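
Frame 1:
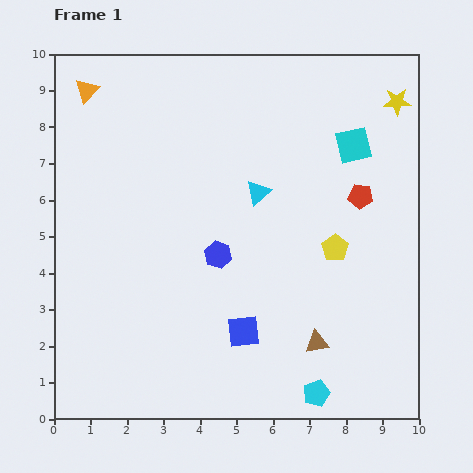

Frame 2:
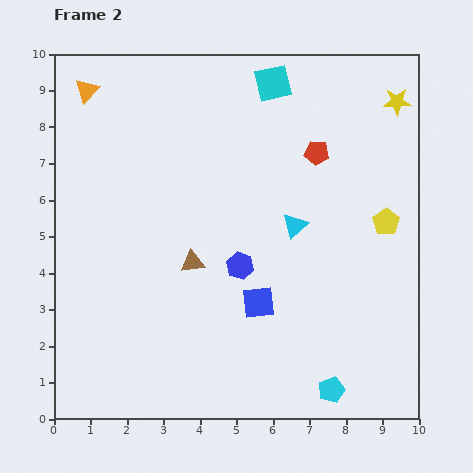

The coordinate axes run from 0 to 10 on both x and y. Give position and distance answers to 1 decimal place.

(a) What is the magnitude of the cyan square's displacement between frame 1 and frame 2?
2.8

The cyan square moved from (8.2, 7.5) to (6.0, 9.2), a distance of √(2.2² + 1.7²) ≈ 2.8.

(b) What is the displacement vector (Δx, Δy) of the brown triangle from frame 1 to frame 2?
(-3.4, 2.2)

The brown triangle was at (7.2, 2.1) in frame 1 and (3.8, 4.3) in frame 2.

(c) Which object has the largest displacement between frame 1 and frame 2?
the brown triangle

(moved 4.0; next 2.8)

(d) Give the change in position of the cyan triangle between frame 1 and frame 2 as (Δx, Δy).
(1.0, -0.9)

The cyan triangle was at (5.6, 6.2) in frame 1 and (6.6, 5.3) in frame 2.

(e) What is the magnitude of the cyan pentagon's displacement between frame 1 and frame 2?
0.4

The cyan pentagon moved from (7.2, 0.7) to (7.6, 0.8), a distance of √(0.4² + 0.1²) ≈ 0.4.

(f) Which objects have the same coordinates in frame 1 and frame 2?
the orange triangle, the yellow star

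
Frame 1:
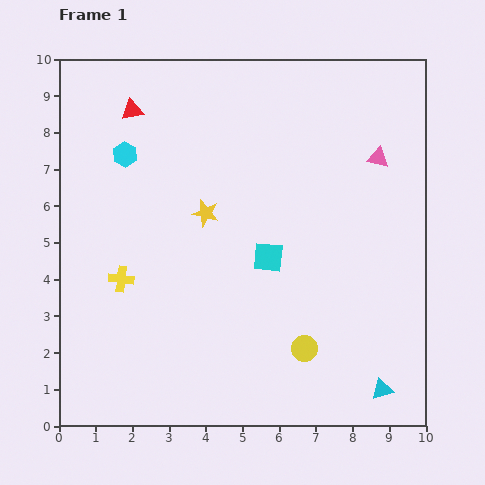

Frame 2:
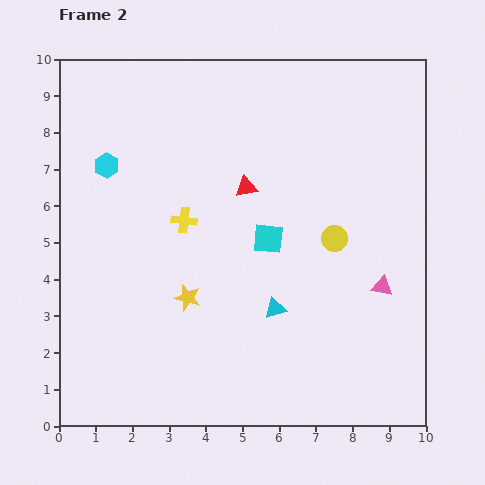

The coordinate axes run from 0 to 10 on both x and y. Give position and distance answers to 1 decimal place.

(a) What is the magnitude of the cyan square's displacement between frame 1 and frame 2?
0.5

The cyan square moved from (5.7, 4.6) to (5.7, 5.1), a distance of √(0.0² + 0.5²) ≈ 0.5.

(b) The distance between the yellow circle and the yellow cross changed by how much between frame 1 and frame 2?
-1.2

Distance in frame 1: 5.3. Distance in frame 2: 4.1.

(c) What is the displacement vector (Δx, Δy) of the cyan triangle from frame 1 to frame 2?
(-2.9, 2.2)

The cyan triangle was at (8.8, 1.0) in frame 1 and (5.9, 3.2) in frame 2.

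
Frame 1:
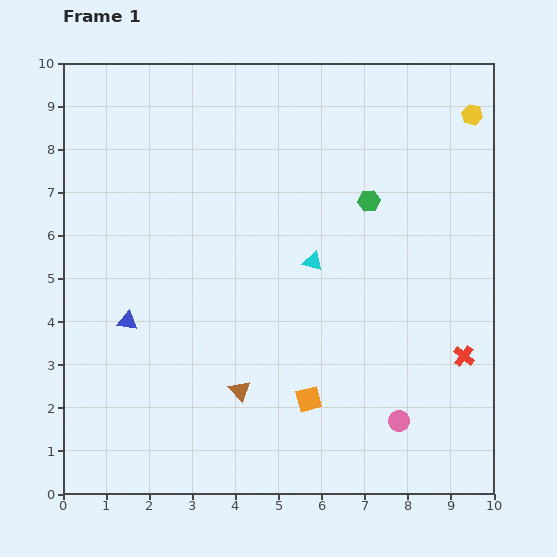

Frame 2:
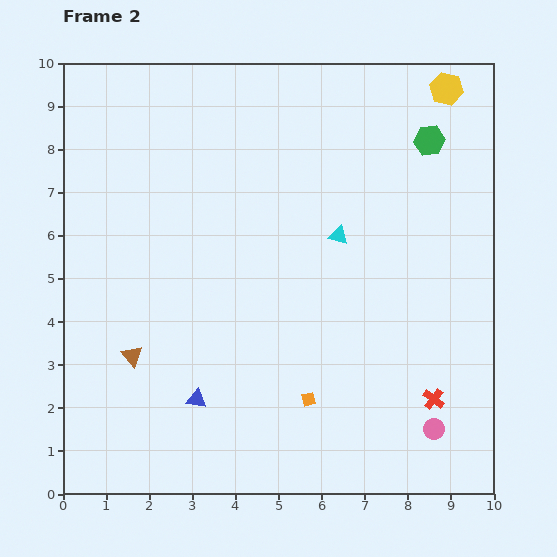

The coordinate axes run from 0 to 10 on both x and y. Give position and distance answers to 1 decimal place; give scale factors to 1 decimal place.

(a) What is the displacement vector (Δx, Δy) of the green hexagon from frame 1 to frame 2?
(1.4, 1.4)

The green hexagon was at (7.1, 6.8) in frame 1 and (8.5, 8.2) in frame 2.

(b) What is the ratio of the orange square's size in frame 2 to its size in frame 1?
0.6×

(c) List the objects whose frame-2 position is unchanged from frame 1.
the orange square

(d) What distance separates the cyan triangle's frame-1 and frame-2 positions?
0.8

The cyan triangle moved from (5.8, 5.4) to (6.4, 6.0), a distance of √(0.6² + 0.6²) ≈ 0.8.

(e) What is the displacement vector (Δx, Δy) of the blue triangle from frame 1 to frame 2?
(1.6, -1.8)

The blue triangle was at (1.5, 4.0) in frame 1 and (3.1, 2.2) in frame 2.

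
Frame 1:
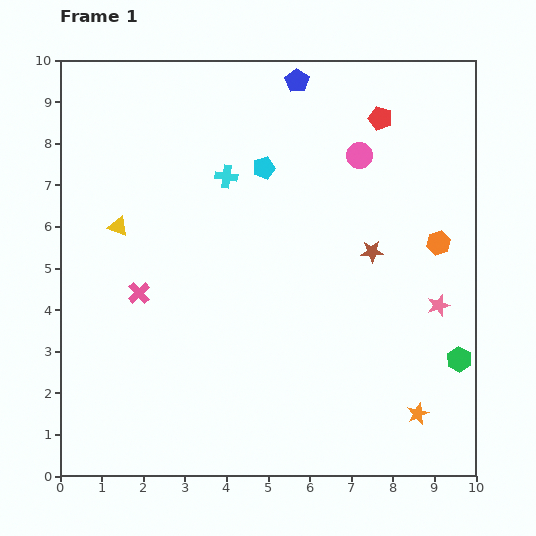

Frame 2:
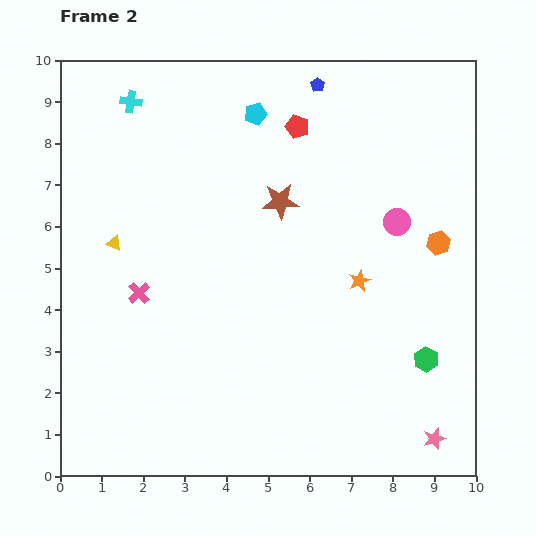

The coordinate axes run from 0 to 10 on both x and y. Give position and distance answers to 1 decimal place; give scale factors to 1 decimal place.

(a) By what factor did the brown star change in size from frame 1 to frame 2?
1.6×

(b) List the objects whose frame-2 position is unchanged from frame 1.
the pink cross, the orange hexagon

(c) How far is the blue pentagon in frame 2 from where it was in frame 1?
0.5

The blue pentagon moved from (5.7, 9.5) to (6.2, 9.4), a distance of √(0.5² + 0.1²) ≈ 0.5.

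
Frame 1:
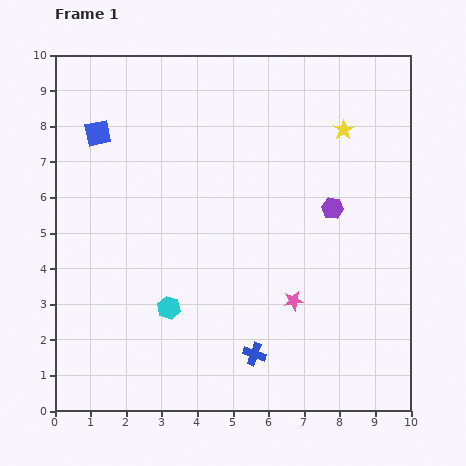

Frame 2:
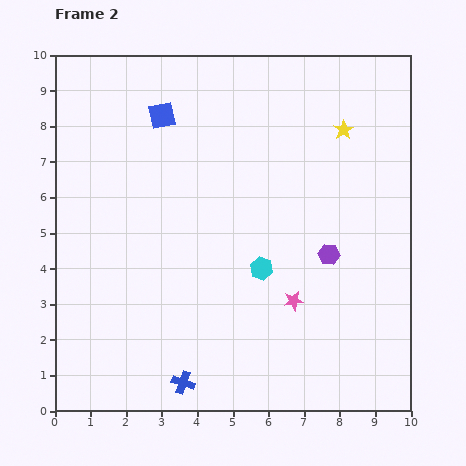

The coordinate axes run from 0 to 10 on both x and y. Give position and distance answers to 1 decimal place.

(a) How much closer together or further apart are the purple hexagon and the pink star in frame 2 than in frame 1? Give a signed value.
-1.2

Distance in frame 1: 2.8. Distance in frame 2: 1.6.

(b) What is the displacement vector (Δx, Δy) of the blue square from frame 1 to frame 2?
(1.8, 0.5)

The blue square was at (1.2, 7.8) in frame 1 and (3.0, 8.3) in frame 2.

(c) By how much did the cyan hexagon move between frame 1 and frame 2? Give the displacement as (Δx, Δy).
(2.6, 1.1)

The cyan hexagon was at (3.2, 2.9) in frame 1 and (5.8, 4.0) in frame 2.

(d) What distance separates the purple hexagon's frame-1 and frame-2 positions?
1.3

The purple hexagon moved from (7.8, 5.7) to (7.7, 4.4), a distance of √(0.1² + 1.3²) ≈ 1.3.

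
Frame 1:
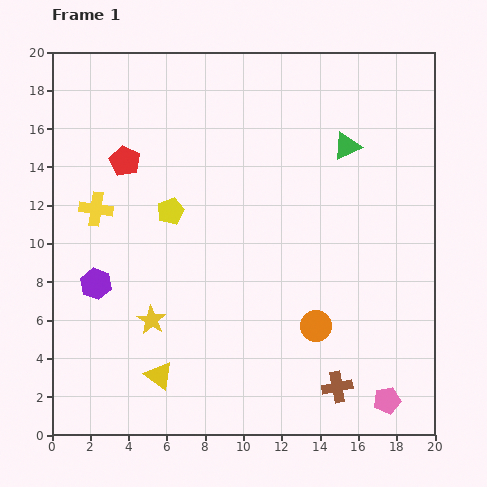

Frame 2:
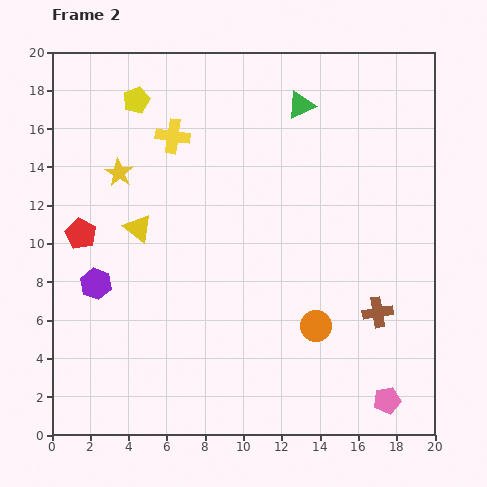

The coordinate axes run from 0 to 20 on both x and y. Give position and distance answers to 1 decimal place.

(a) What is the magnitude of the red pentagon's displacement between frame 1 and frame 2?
4.4

The red pentagon moved from (3.8, 14.3) to (1.5, 10.5), a distance of √(2.3² + 3.8²) ≈ 4.4.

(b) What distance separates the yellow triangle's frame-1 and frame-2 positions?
7.8

The yellow triangle moved from (5.6, 3.1) to (4.5, 10.8), a distance of √(1.1² + 7.7²) ≈ 7.8.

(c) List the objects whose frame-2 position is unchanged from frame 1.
the purple hexagon, the orange circle, the pink pentagon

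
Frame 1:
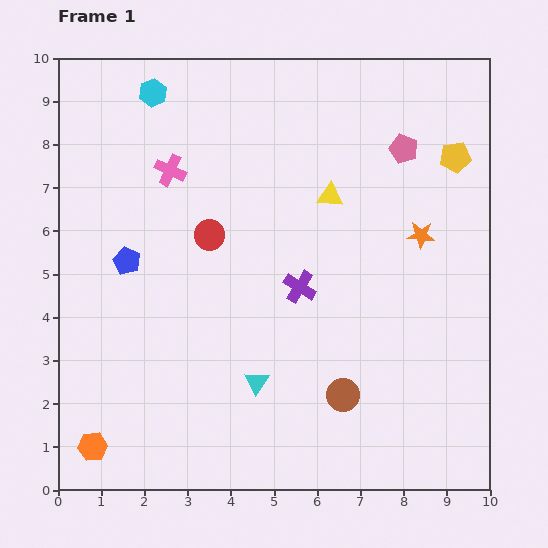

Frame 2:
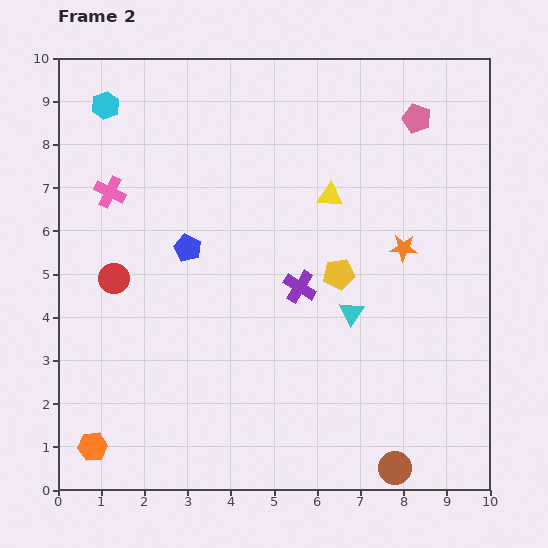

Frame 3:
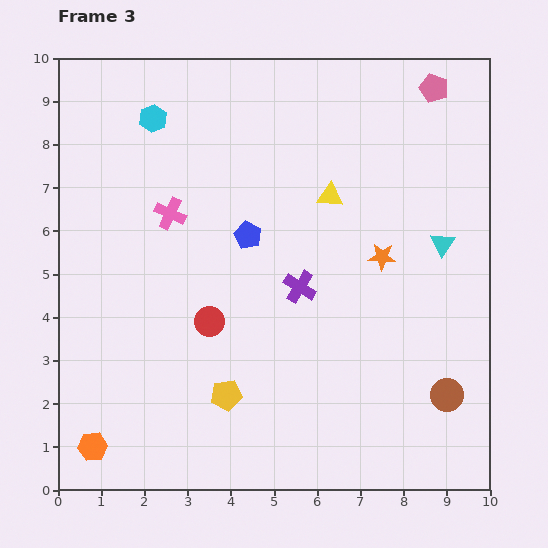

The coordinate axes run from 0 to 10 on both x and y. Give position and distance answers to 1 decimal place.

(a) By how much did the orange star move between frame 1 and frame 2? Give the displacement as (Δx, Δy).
(-0.4, -0.3)

The orange star was at (8.4, 5.9) in frame 1 and (8.0, 5.6) in frame 2.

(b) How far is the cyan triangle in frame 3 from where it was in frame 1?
5.4

The cyan triangle moved from (4.6, 2.5) to (8.9, 5.7), a distance of √(4.3² + 3.2²) ≈ 5.4.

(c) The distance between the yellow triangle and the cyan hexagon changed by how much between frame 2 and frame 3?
-1.1

Distance in frame 2: 5.6. Distance in frame 3: 4.5.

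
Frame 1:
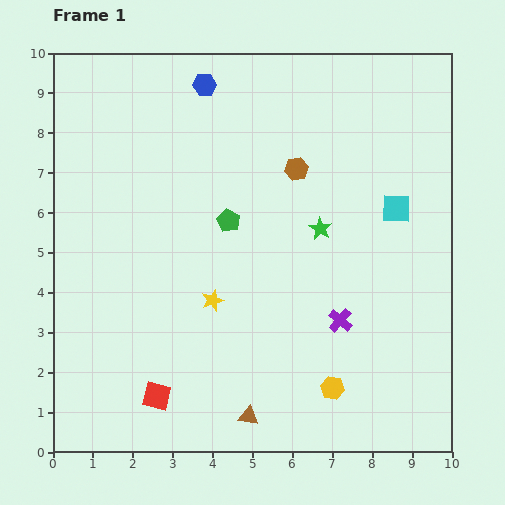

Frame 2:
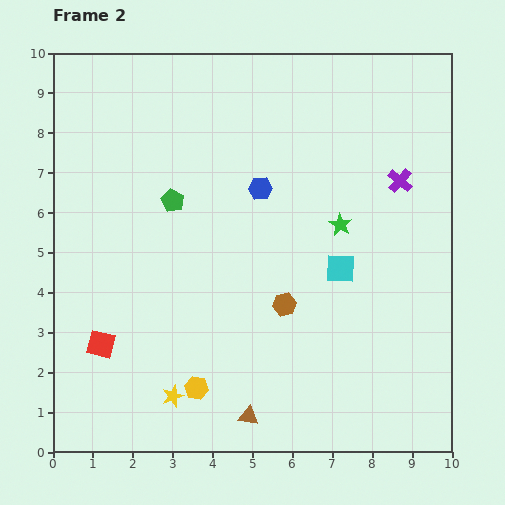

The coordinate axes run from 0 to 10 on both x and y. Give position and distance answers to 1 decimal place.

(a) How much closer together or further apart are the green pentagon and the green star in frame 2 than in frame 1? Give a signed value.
+1.9

Distance in frame 1: 2.3. Distance in frame 2: 4.2.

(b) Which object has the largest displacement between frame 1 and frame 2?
the purple cross

(moved 3.8; next 3.4)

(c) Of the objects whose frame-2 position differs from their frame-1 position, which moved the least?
the green star

(moved 0.5)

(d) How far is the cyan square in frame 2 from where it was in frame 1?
2.1

The cyan square moved from (8.6, 6.1) to (7.2, 4.6), a distance of √(1.4² + 1.5²) ≈ 2.1.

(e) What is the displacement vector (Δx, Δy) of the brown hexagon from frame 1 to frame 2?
(-0.3, -3.4)

The brown hexagon was at (6.1, 7.1) in frame 1 and (5.8, 3.7) in frame 2.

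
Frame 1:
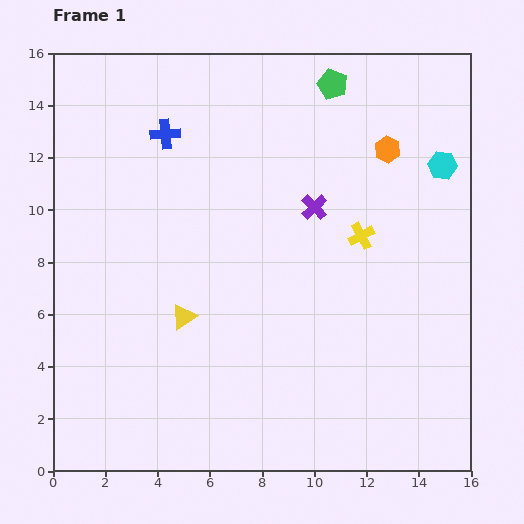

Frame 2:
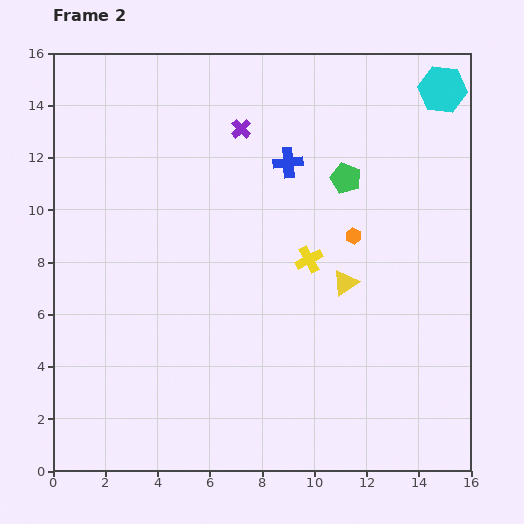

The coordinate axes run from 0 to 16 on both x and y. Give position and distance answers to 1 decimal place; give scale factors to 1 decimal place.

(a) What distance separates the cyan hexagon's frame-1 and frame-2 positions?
2.9

The cyan hexagon moved from (14.9, 11.7) to (14.9, 14.6), a distance of √(0.0² + 2.9²) ≈ 2.9.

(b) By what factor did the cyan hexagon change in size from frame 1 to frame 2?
1.7×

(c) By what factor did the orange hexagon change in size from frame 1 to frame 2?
0.6×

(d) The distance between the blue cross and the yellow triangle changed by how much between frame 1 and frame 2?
-1.9

Distance in frame 1: 7.0. Distance in frame 2: 5.1.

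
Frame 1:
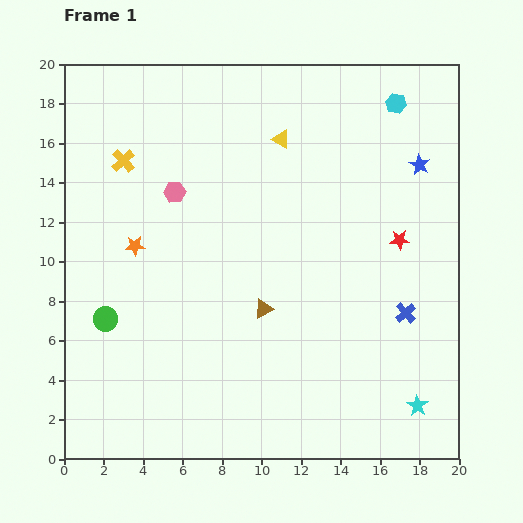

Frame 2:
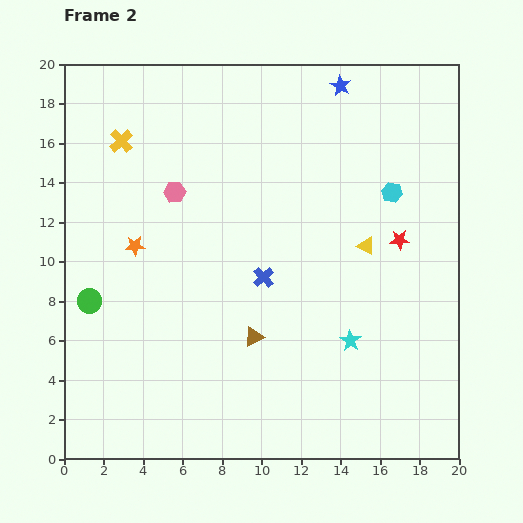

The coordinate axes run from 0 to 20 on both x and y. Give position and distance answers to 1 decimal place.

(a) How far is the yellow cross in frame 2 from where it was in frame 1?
1.0

The yellow cross moved from (3.0, 15.1) to (2.9, 16.1), a distance of √(0.1² + 1.0²) ≈ 1.0.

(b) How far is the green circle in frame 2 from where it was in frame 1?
1.2

The green circle moved from (2.1, 7.1) to (1.3, 8.0), a distance of √(0.8² + 0.9²) ≈ 1.2.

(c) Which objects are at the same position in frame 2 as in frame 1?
the orange star, the red star, the pink hexagon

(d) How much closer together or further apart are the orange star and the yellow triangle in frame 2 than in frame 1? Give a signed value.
+2.5

Distance in frame 1: 9.2. Distance in frame 2: 11.7.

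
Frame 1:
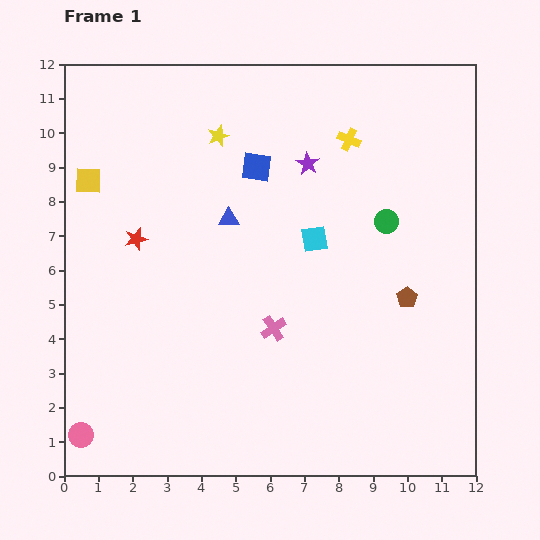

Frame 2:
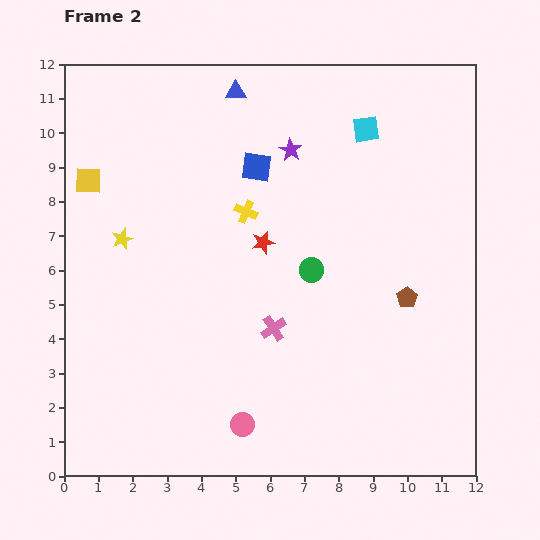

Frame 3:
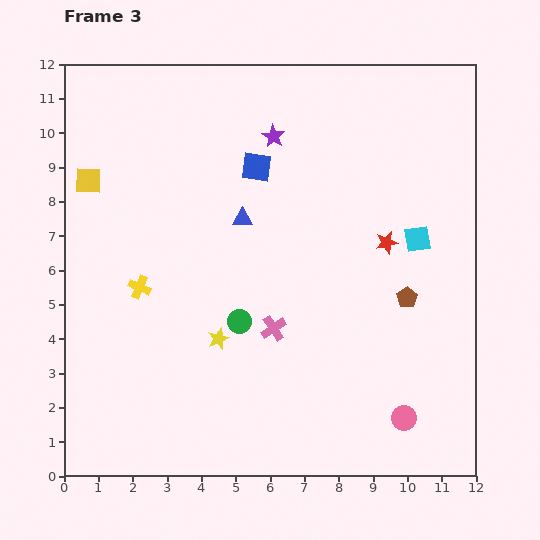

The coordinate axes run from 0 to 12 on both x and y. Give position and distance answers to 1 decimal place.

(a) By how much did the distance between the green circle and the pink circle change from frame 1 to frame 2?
-5.9

Distance in frame 1: 10.8. Distance in frame 2: 4.9.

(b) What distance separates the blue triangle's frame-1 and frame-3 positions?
0.4

The blue triangle moved from (4.8, 7.5) to (5.2, 7.5), a distance of √(0.4² + 0.0²) ≈ 0.4.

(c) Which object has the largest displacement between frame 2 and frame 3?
the pink circle

(moved 4.7; next 4.0)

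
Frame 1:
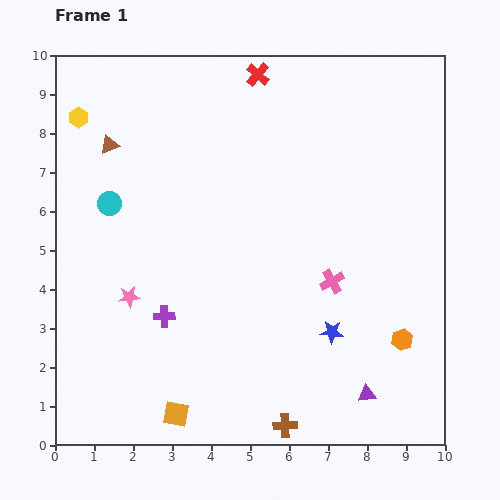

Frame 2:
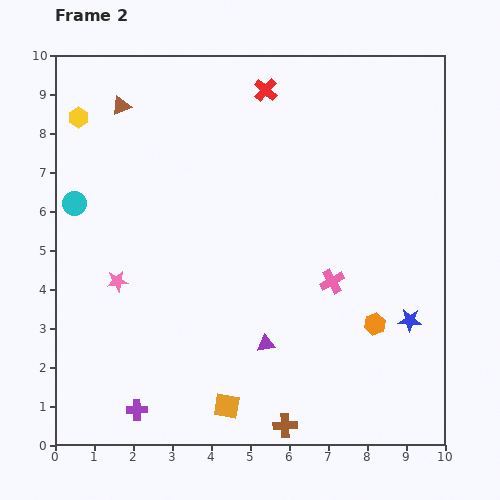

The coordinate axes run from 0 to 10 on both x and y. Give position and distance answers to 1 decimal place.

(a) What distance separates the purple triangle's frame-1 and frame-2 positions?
2.9

The purple triangle moved from (8.0, 1.3) to (5.4, 2.6), a distance of √(2.6² + 1.3²) ≈ 2.9.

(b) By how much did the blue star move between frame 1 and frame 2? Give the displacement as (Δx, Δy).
(2.0, 0.3)

The blue star was at (7.1, 2.9) in frame 1 and (9.1, 3.2) in frame 2.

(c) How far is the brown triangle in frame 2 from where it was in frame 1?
1.0

The brown triangle moved from (1.4, 7.7) to (1.7, 8.7), a distance of √(0.3² + 1.0²) ≈ 1.0.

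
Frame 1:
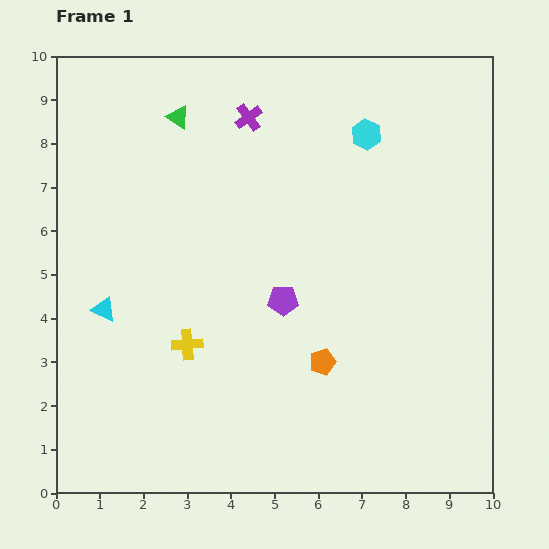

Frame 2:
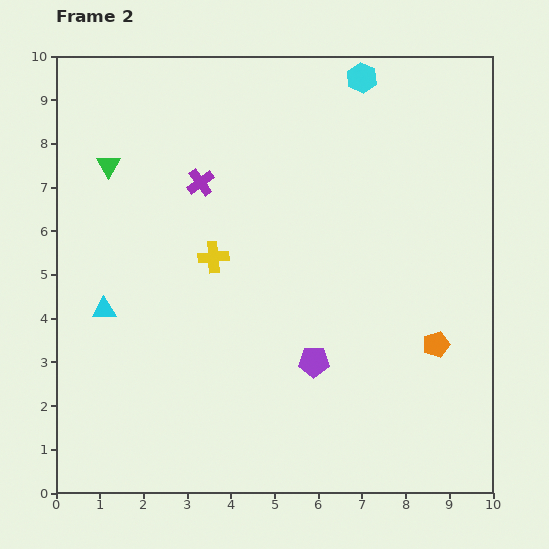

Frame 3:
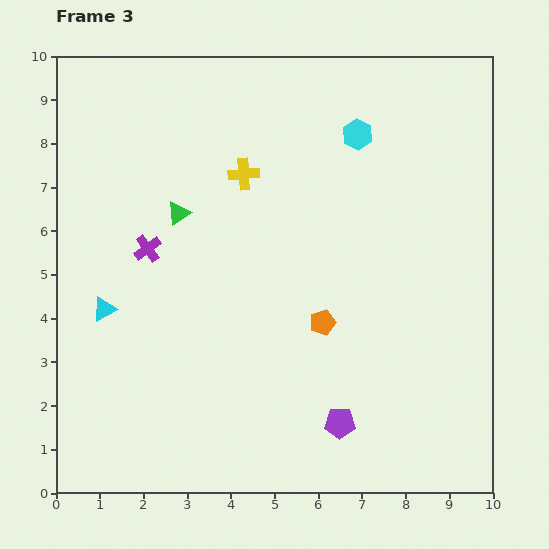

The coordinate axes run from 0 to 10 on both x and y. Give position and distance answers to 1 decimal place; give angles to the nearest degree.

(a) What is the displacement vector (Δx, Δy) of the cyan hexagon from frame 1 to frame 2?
(-0.1, 1.3)

The cyan hexagon was at (7.1, 8.2) in frame 1 and (7.0, 9.5) in frame 2.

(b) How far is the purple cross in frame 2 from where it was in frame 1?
1.9

The purple cross moved from (4.4, 8.6) to (3.3, 7.1), a distance of √(1.1² + 1.5²) ≈ 1.9.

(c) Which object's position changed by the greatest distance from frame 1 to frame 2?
the orange pentagon

(moved 2.6; next 2.1)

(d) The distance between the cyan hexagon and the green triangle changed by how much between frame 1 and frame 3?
+0.2

Distance in frame 1: 4.3. Distance in frame 3: 4.5.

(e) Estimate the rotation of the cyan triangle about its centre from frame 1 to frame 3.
53° counter-clockwise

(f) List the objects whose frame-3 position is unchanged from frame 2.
the cyan triangle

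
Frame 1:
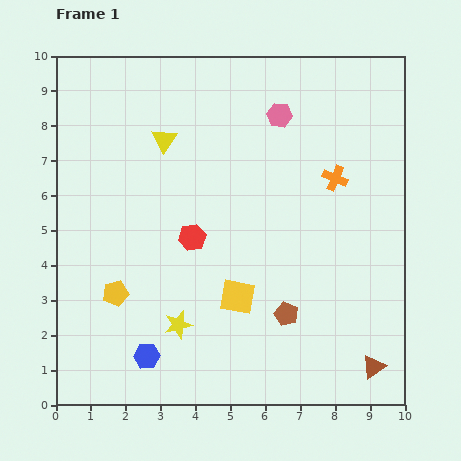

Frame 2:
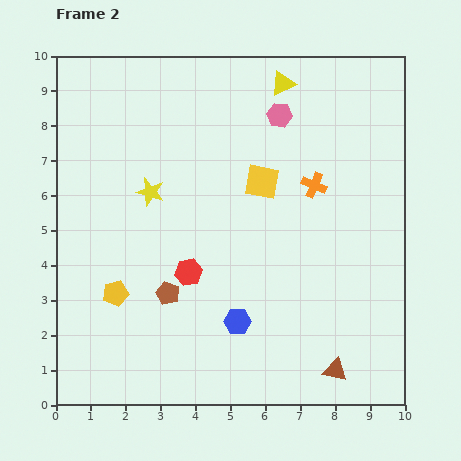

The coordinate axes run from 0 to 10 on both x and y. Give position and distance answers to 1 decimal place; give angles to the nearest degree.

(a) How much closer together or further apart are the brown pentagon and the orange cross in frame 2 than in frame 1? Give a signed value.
+1.1

Distance in frame 1: 4.1. Distance in frame 2: 5.2.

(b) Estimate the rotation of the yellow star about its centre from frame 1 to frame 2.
30° clockwise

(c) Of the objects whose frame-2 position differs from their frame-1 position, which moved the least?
the orange cross

(moved 0.6)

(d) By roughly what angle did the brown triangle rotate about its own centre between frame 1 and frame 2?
48° clockwise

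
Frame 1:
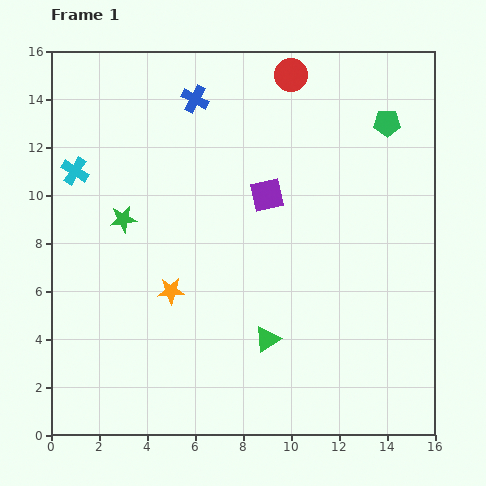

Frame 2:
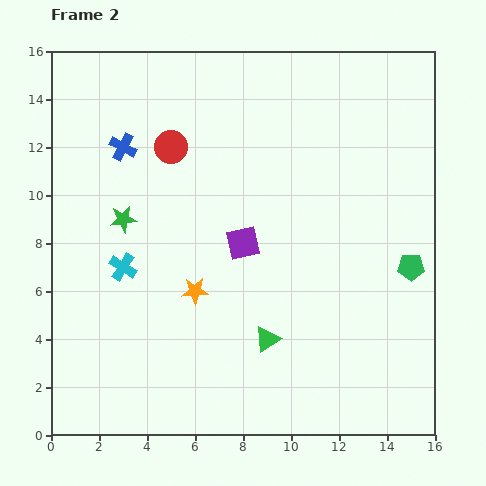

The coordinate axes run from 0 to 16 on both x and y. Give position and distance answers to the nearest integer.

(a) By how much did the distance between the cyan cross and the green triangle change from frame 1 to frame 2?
-4

Distance in frame 1: 11. Distance in frame 2: 7.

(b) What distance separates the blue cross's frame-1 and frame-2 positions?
4

The blue cross moved from (6, 14) to (3, 12), a distance of √(3² + 2²) ≈ 4.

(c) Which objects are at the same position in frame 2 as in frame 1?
the green triangle, the green star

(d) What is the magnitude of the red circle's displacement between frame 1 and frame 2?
6

The red circle moved from (10, 15) to (5, 12), a distance of √(5² + 3²) ≈ 6.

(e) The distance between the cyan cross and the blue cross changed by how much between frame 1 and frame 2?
-1

Distance in frame 1: 6. Distance in frame 2: 5.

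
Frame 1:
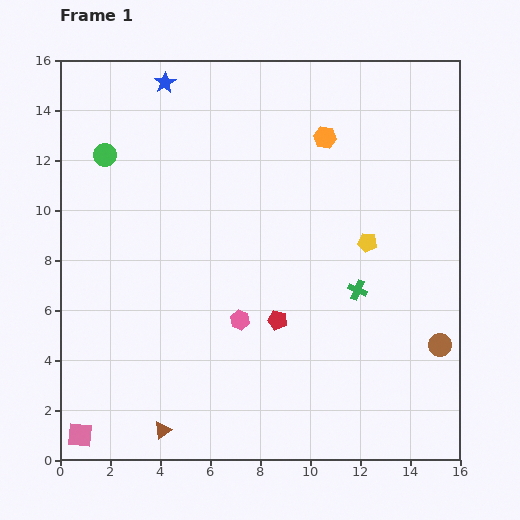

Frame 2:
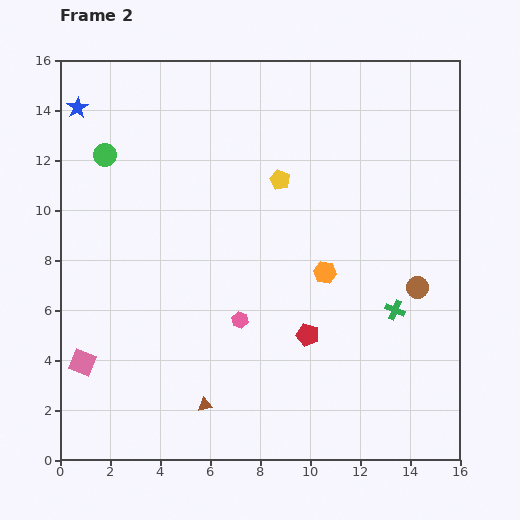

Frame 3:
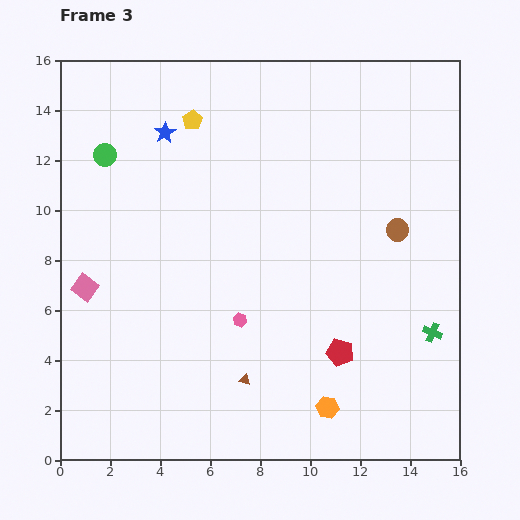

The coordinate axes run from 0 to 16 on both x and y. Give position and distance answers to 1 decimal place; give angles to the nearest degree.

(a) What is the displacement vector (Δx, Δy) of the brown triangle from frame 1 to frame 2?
(1.7, 1.0)

The brown triangle was at (4.1, 1.2) in frame 1 and (5.8, 2.2) in frame 2.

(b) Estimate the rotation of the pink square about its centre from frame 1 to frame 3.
31° clockwise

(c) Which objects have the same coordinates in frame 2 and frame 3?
the pink hexagon, the green circle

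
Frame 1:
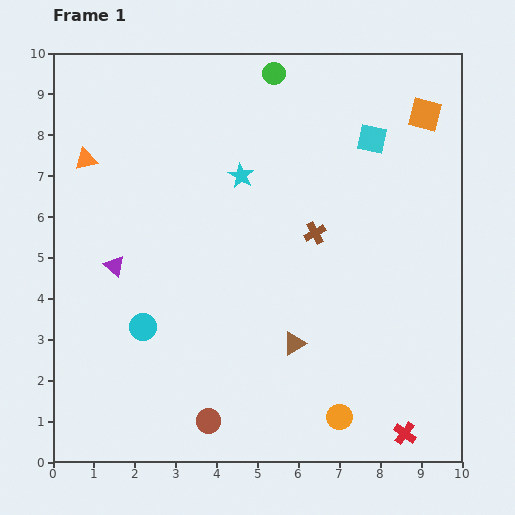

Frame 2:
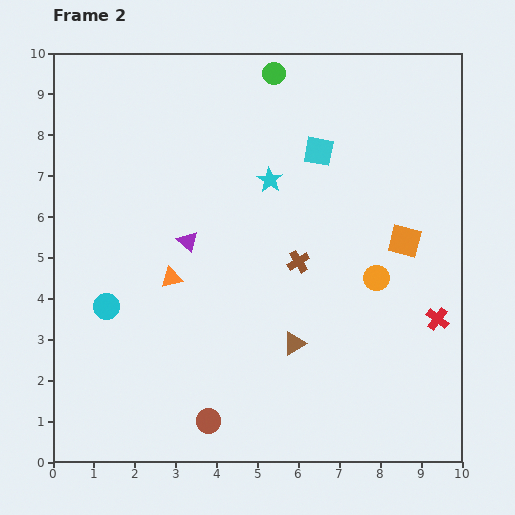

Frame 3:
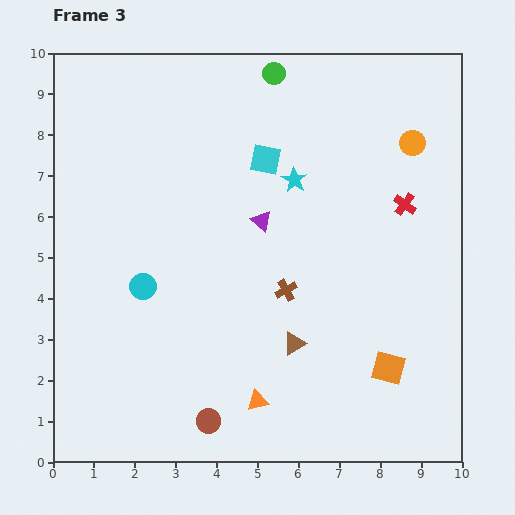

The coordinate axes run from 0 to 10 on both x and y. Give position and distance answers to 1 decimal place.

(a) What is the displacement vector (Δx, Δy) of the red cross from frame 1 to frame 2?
(0.8, 2.8)

The red cross was at (8.6, 0.7) in frame 1 and (9.4, 3.5) in frame 2.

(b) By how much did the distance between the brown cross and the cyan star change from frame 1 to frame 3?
+0.4

Distance in frame 1: 2.3. Distance in frame 3: 2.7.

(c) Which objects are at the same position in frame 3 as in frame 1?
the brown circle, the brown triangle, the green circle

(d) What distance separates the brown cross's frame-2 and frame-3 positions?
0.8

The brown cross moved from (6.0, 4.9) to (5.7, 4.2), a distance of √(0.3² + 0.7²) ≈ 0.8.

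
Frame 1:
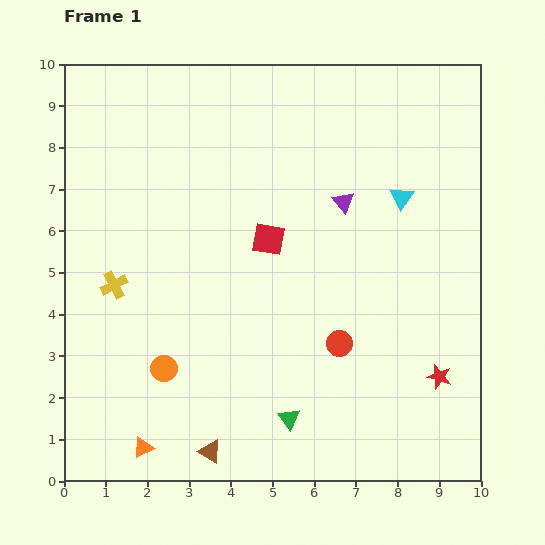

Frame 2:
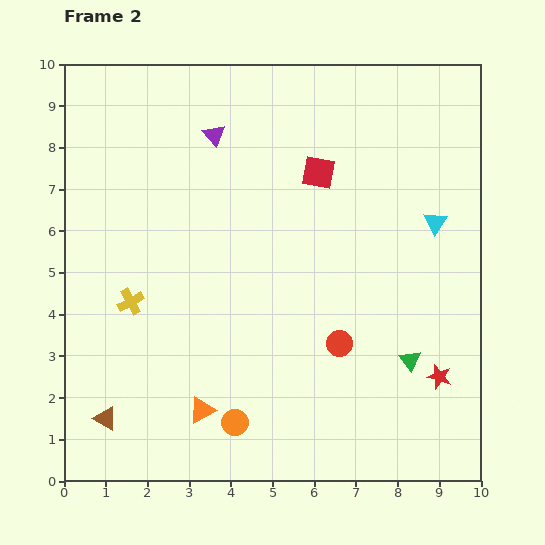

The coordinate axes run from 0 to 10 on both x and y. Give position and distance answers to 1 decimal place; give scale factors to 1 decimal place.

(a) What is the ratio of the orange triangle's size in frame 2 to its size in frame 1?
1.3×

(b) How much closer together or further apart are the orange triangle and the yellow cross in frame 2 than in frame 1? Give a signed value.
-0.9

Distance in frame 1: 4.0. Distance in frame 2: 3.1.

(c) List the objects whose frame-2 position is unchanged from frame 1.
the red circle, the red star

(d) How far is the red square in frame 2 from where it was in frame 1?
2.0

The red square moved from (4.9, 5.8) to (6.1, 7.4), a distance of √(1.2² + 1.6²) ≈ 2.0.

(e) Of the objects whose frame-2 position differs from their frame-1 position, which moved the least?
the yellow cross

(moved 0.6)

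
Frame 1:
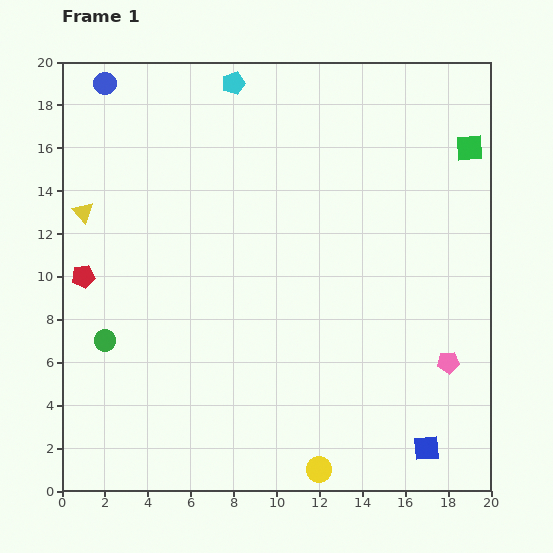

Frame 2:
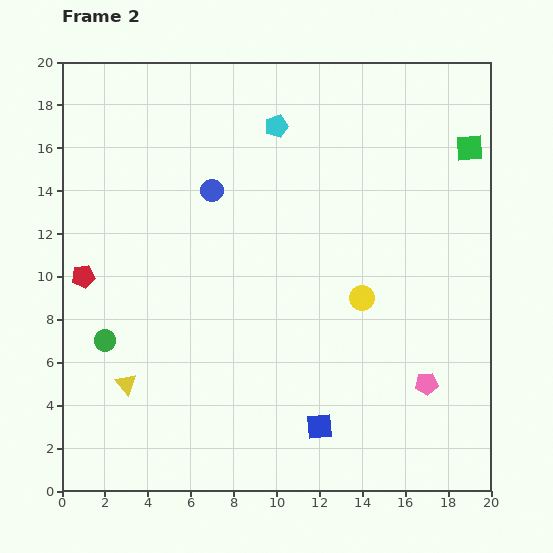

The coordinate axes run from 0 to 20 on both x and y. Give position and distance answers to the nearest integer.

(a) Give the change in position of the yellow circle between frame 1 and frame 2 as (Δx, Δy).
(2, 8)

The yellow circle was at (12, 1) in frame 1 and (14, 9) in frame 2.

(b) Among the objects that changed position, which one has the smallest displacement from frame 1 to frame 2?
the pink pentagon

(moved 1)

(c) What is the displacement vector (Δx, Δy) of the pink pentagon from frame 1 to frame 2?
(-1, -1)

The pink pentagon was at (18, 6) in frame 1 and (17, 5) in frame 2.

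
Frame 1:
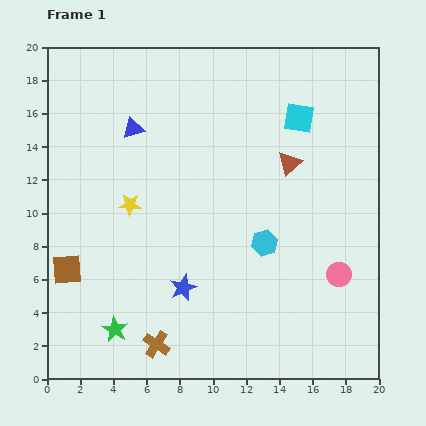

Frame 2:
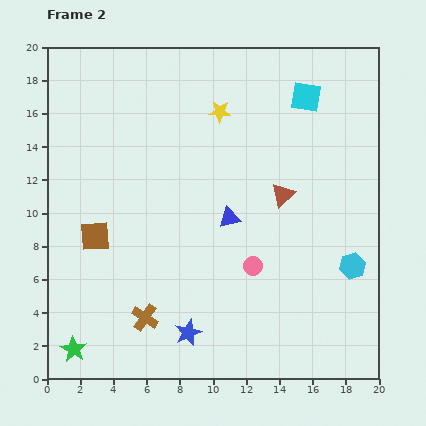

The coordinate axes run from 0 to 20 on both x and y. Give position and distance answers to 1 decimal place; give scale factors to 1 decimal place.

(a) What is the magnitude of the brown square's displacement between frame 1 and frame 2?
2.6

The brown square moved from (1.2, 6.6) to (2.9, 8.6), a distance of √(1.7² + 2.0²) ≈ 2.6.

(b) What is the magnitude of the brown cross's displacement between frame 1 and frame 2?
1.7

The brown cross moved from (6.6, 2.1) to (5.9, 3.7), a distance of √(0.7² + 1.6²) ≈ 1.7.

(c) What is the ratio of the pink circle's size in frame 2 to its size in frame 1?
0.8×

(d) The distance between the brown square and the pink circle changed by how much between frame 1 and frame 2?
-6.7

Distance in frame 1: 16.4. Distance in frame 2: 9.7.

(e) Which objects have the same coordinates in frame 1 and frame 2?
none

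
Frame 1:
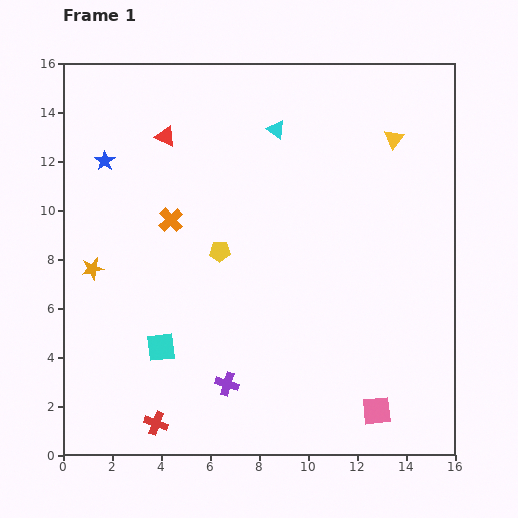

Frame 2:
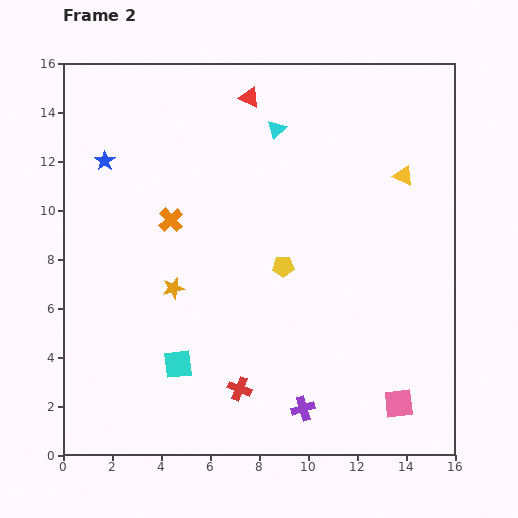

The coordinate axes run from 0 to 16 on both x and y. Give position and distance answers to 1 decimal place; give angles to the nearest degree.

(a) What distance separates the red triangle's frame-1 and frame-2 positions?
3.8

The red triangle moved from (4.2, 13.0) to (7.6, 14.6), a distance of √(3.4² + 1.6²) ≈ 3.8.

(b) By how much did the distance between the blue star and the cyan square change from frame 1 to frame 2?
+0.9

Distance in frame 1: 7.9. Distance in frame 2: 8.8.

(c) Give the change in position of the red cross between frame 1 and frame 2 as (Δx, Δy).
(3.4, 1.4)

The red cross was at (3.8, 1.3) in frame 1 and (7.2, 2.7) in frame 2.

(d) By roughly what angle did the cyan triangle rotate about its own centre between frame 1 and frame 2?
41° clockwise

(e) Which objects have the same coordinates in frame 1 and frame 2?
the orange cross, the blue star, the cyan triangle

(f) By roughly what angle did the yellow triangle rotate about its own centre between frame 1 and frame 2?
42° counter-clockwise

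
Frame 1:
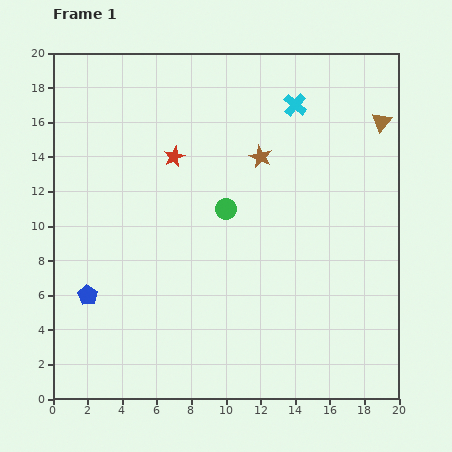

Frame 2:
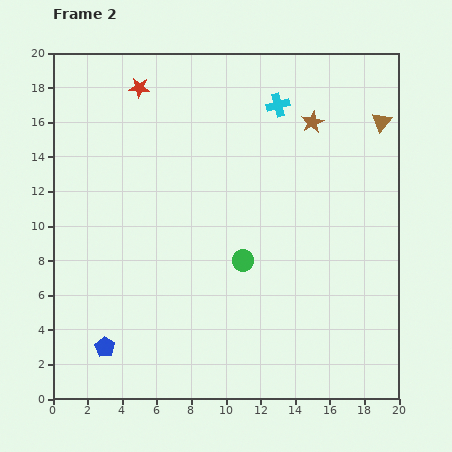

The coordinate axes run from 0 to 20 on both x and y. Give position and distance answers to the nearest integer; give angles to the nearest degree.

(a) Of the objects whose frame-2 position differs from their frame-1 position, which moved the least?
the cyan cross

(moved 1)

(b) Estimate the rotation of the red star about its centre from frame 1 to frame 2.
30° clockwise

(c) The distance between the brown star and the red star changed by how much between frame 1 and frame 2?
+5

Distance in frame 1: 5. Distance in frame 2: 10.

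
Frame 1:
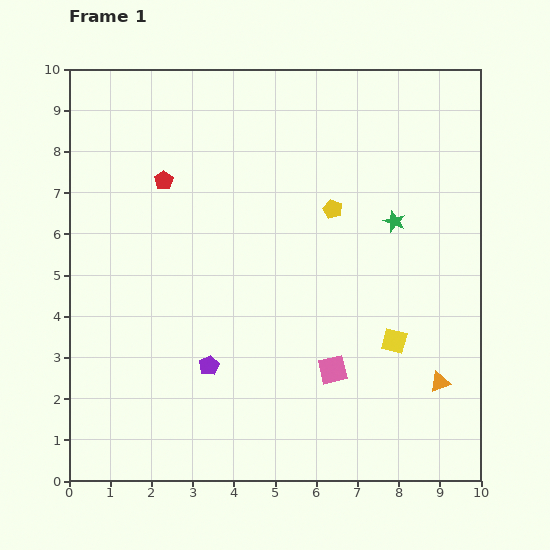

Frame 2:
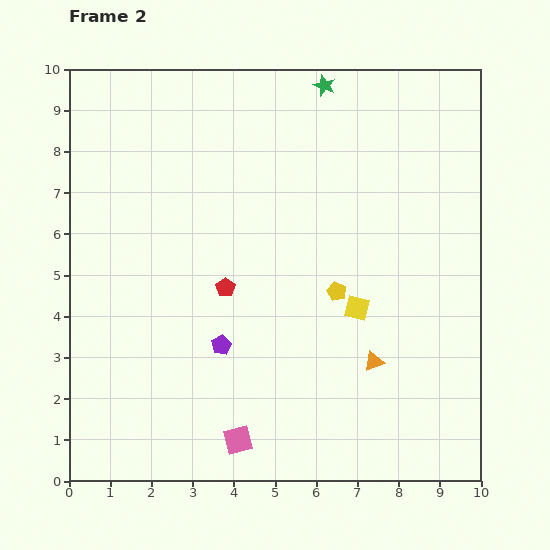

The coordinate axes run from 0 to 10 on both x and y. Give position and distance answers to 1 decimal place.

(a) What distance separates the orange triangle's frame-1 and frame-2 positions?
1.7

The orange triangle moved from (9.0, 2.4) to (7.4, 2.9), a distance of √(1.6² + 0.5²) ≈ 1.7.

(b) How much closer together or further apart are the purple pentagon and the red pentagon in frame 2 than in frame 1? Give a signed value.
-3.2

Distance in frame 1: 4.6. Distance in frame 2: 1.4.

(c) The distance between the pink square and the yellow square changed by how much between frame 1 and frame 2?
+2.6

Distance in frame 1: 1.7. Distance in frame 2: 4.3.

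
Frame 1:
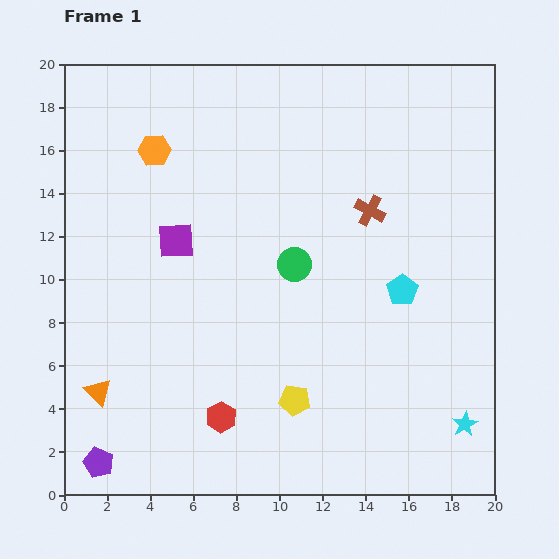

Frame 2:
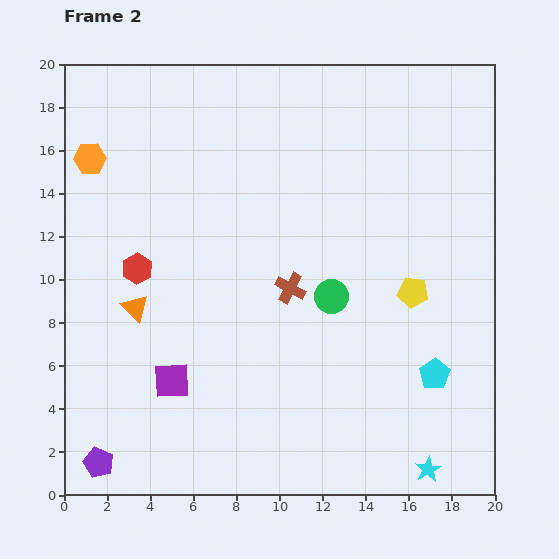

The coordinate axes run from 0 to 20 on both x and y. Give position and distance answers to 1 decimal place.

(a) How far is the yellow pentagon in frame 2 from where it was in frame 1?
7.4

The yellow pentagon moved from (10.7, 4.4) to (16.2, 9.4), a distance of √(5.5² + 5.0²) ≈ 7.4.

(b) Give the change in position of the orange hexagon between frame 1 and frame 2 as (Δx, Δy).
(-3.0, -0.4)

The orange hexagon was at (4.2, 16.0) in frame 1 and (1.2, 15.6) in frame 2.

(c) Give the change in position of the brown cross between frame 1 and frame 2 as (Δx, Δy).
(-3.7, -3.6)

The brown cross was at (14.2, 13.2) in frame 1 and (10.5, 9.6) in frame 2.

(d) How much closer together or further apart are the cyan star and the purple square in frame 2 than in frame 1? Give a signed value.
-3.3

Distance in frame 1: 15.9. Distance in frame 2: 12.6.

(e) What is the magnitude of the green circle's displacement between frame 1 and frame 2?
2.3

The green circle moved from (10.7, 10.7) to (12.4, 9.2), a distance of √(1.7² + 1.5²) ≈ 2.3.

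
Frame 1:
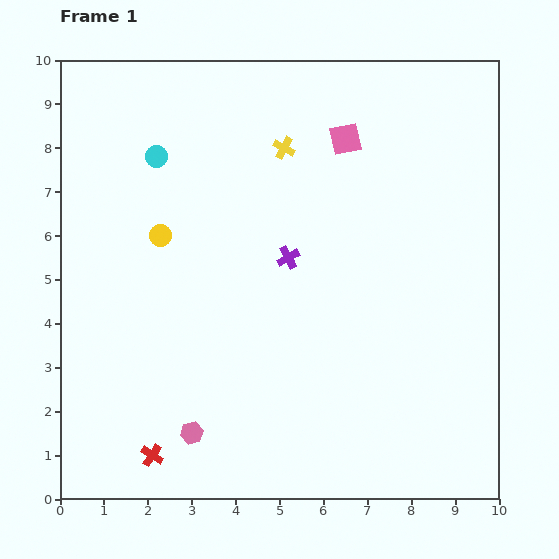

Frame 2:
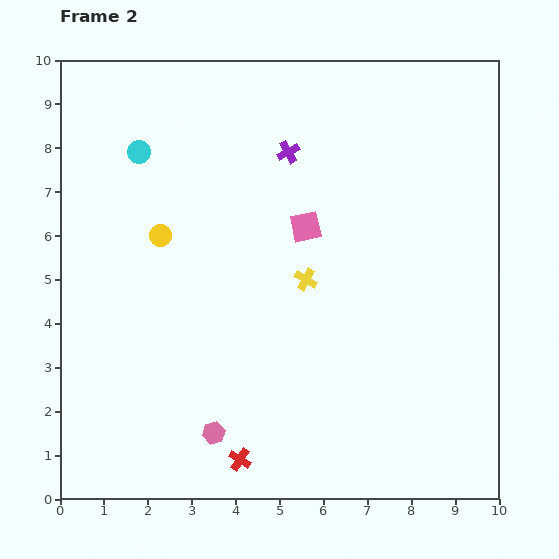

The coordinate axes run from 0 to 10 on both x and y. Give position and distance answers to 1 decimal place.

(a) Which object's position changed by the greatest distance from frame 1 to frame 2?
the yellow cross

(moved 3.0; next 2.4)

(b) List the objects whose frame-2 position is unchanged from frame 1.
the yellow circle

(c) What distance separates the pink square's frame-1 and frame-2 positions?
2.2

The pink square moved from (6.5, 8.2) to (5.6, 6.2), a distance of √(0.9² + 2.0²) ≈ 2.2.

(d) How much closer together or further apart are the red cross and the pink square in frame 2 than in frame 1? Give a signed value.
-2.9

Distance in frame 1: 8.4. Distance in frame 2: 5.5.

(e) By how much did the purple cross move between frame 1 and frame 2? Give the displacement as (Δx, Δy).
(0.0, 2.4)

The purple cross was at (5.2, 5.5) in frame 1 and (5.2, 7.9) in frame 2.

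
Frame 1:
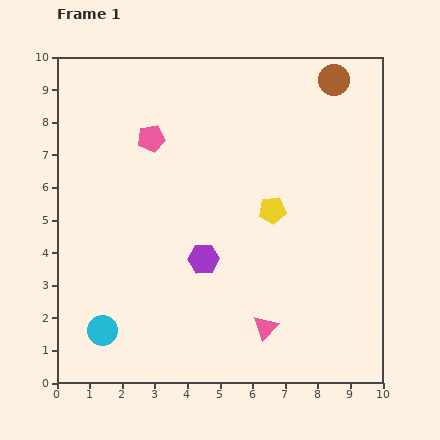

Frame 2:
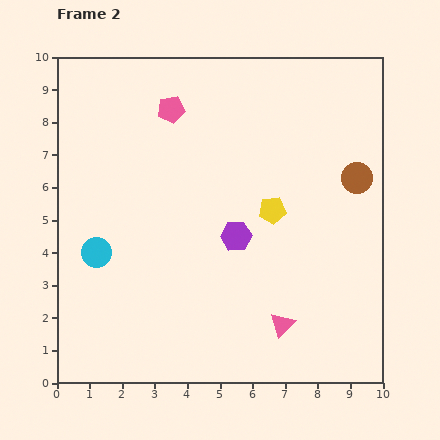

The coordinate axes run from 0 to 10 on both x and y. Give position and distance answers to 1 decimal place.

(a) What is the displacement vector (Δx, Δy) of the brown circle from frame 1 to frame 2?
(0.7, -3.0)

The brown circle was at (8.5, 9.3) in frame 1 and (9.2, 6.3) in frame 2.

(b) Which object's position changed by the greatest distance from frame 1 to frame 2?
the brown circle

(moved 3.1; next 2.4)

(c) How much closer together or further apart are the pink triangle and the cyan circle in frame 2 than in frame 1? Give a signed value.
+1.1

Distance in frame 1: 5.0. Distance in frame 2: 6.1.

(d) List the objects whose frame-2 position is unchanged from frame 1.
the yellow pentagon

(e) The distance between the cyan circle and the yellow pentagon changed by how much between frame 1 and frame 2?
-0.8

Distance in frame 1: 6.4. Distance in frame 2: 5.6.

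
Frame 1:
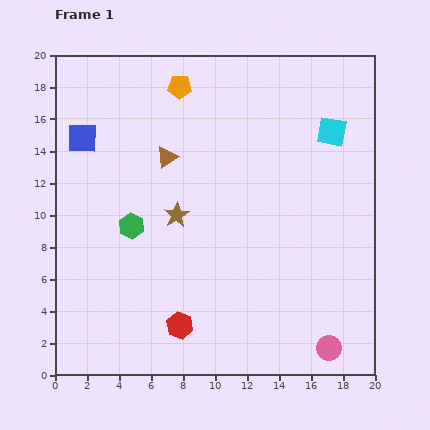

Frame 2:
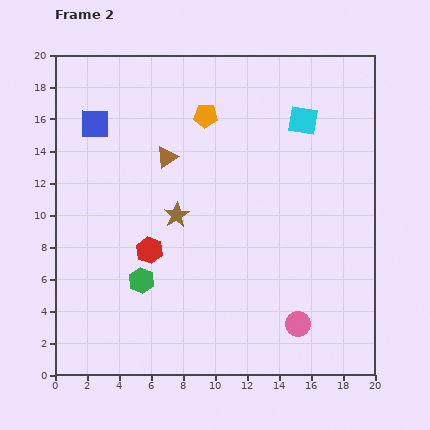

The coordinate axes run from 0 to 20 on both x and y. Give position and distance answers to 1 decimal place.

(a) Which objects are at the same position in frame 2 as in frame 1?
the brown star, the brown triangle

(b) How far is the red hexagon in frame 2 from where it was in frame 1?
5.1

The red hexagon moved from (7.8, 3.1) to (5.9, 7.8), a distance of √(1.9² + 4.7²) ≈ 5.1.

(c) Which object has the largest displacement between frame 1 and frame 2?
the red hexagon

(moved 5.1; next 3.5)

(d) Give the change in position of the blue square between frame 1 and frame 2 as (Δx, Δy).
(0.8, 0.9)

The blue square was at (1.7, 14.8) in frame 1 and (2.5, 15.7) in frame 2.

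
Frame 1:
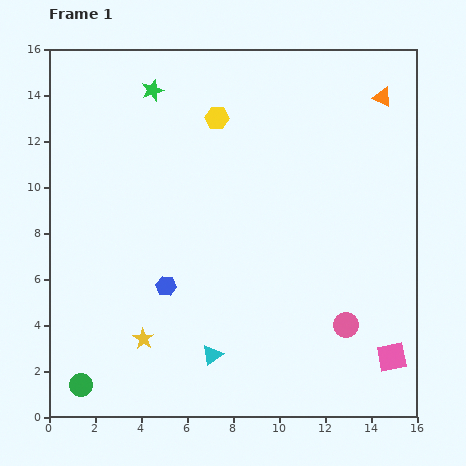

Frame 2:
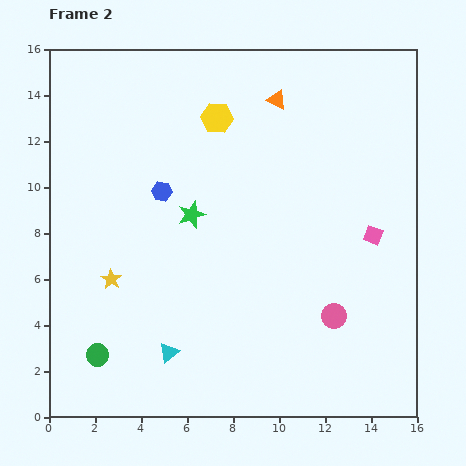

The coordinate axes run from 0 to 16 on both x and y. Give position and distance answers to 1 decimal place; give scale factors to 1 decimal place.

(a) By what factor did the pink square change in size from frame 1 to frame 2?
0.6×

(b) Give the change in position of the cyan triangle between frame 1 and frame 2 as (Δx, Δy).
(-1.9, 0.1)

The cyan triangle was at (7.1, 2.7) in frame 1 and (5.2, 2.8) in frame 2.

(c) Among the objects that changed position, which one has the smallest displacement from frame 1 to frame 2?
the pink circle

(moved 0.6)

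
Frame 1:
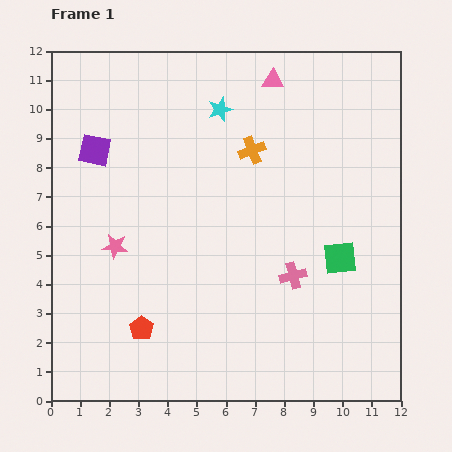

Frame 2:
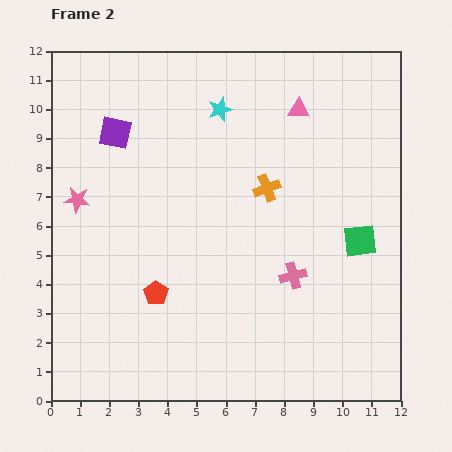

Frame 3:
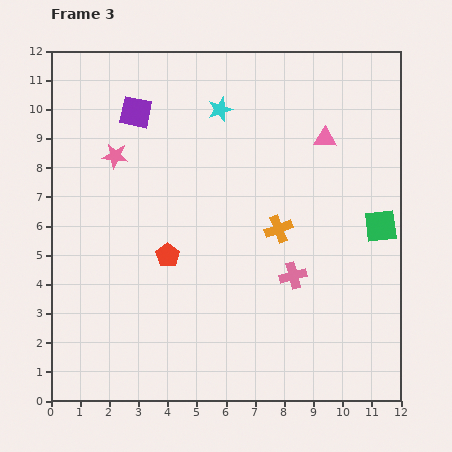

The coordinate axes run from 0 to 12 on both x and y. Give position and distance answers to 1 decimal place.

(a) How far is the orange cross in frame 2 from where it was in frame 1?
1.4

The orange cross moved from (6.9, 8.6) to (7.4, 7.3), a distance of √(0.5² + 1.3²) ≈ 1.4.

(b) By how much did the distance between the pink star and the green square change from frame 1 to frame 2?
+2.1

Distance in frame 1: 7.7. Distance in frame 2: 9.8.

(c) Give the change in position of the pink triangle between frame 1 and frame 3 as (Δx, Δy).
(1.8, -2.0)

The pink triangle was at (7.6, 11.0) in frame 1 and (9.4, 9.0) in frame 3.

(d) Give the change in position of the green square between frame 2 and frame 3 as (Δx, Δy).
(0.7, 0.5)

The green square was at (10.6, 5.5) in frame 2 and (11.3, 6.0) in frame 3.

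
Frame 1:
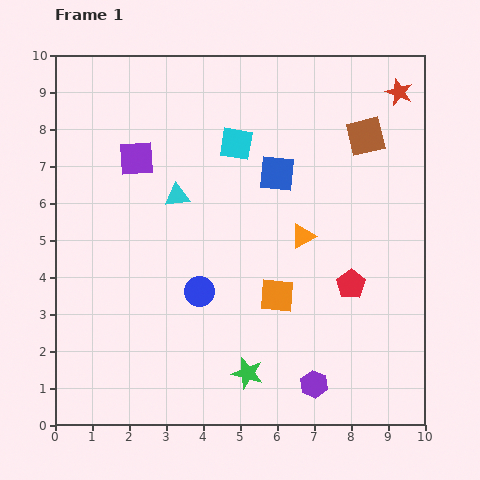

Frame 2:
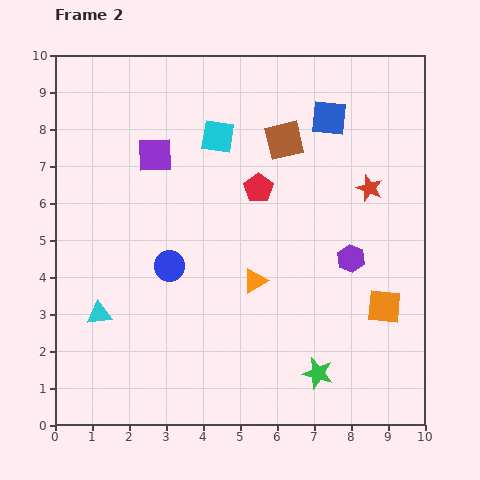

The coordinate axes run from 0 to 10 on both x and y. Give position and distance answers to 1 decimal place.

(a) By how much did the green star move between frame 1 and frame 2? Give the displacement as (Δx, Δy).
(1.9, 0.0)

The green star was at (5.2, 1.4) in frame 1 and (7.1, 1.4) in frame 2.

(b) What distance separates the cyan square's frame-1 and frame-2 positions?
0.5

The cyan square moved from (4.9, 7.6) to (4.4, 7.8), a distance of √(0.5² + 0.2²) ≈ 0.5.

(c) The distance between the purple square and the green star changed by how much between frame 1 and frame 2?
+0.9

Distance in frame 1: 6.5. Distance in frame 2: 7.4.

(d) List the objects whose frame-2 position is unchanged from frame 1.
none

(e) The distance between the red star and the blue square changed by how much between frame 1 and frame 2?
-1.8

Distance in frame 1: 4.0. Distance in frame 2: 2.2.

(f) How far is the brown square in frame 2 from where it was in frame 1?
2.2

The brown square moved from (8.4, 7.8) to (6.2, 7.7), a distance of √(2.2² + 0.1²) ≈ 2.2.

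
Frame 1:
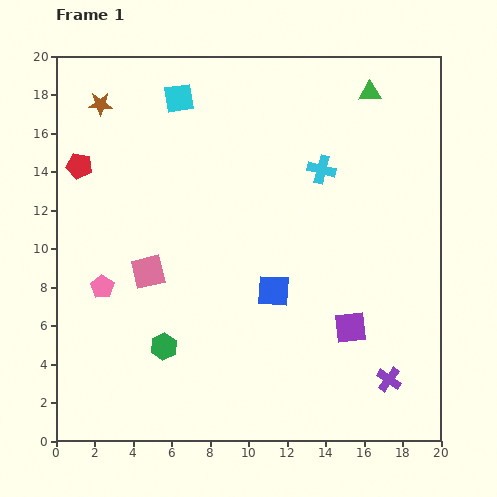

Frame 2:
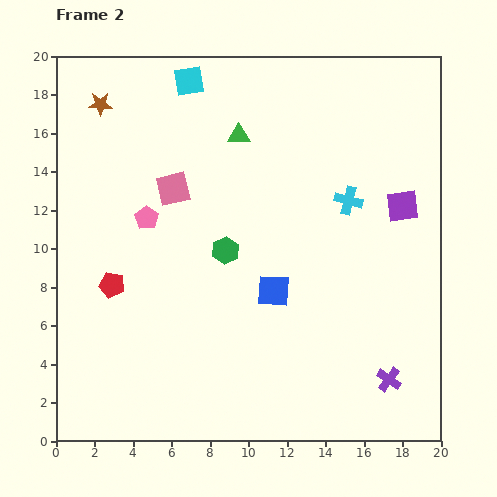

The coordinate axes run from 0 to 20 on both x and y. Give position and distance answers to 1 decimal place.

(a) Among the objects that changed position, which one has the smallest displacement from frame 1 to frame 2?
the cyan square

(moved 1.0)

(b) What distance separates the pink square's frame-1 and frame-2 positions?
4.5

The pink square moved from (4.8, 8.8) to (6.1, 13.1), a distance of √(1.3² + 4.3²) ≈ 4.5.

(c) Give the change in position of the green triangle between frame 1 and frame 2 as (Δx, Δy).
(-6.8, -2.2)

The green triangle was at (16.3, 18.1) in frame 1 and (9.5, 15.9) in frame 2.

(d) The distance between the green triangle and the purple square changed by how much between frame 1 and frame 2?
-2.9

Distance in frame 1: 12.2. Distance in frame 2: 9.3.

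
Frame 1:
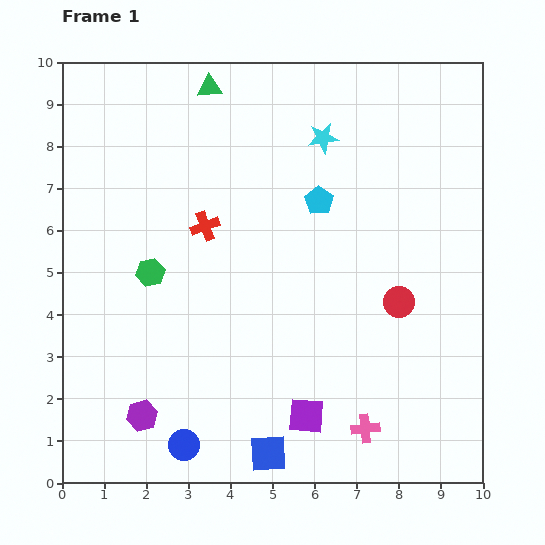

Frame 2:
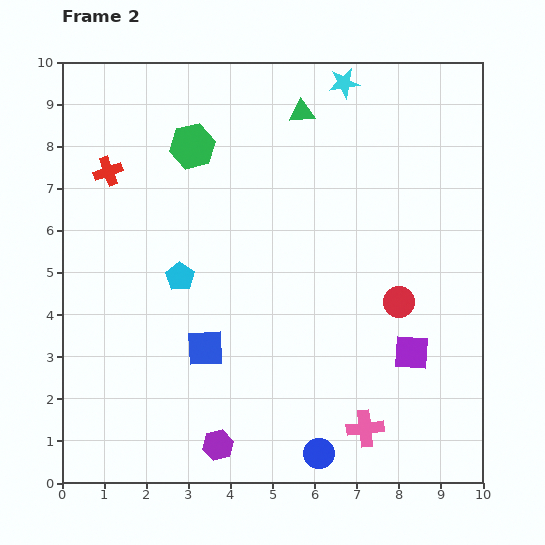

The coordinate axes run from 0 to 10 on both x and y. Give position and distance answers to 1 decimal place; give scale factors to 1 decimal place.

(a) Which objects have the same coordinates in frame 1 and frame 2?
the red circle, the pink cross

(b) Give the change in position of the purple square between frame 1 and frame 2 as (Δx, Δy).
(2.5, 1.5)

The purple square was at (5.8, 1.6) in frame 1 and (8.3, 3.1) in frame 2.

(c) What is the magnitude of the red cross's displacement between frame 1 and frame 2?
2.6

The red cross moved from (3.4, 6.1) to (1.1, 7.4), a distance of √(2.3² + 1.3²) ≈ 2.6.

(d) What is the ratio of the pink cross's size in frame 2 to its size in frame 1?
1.3×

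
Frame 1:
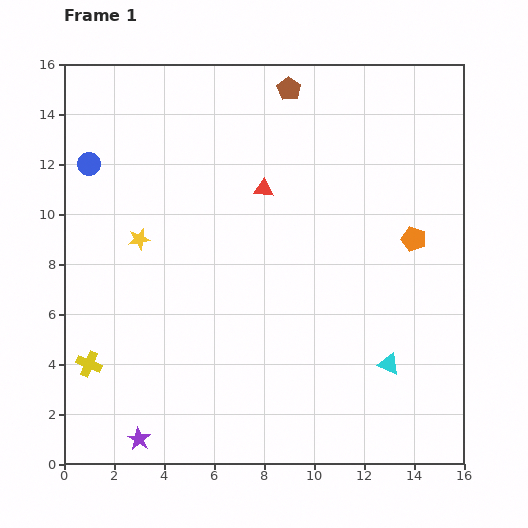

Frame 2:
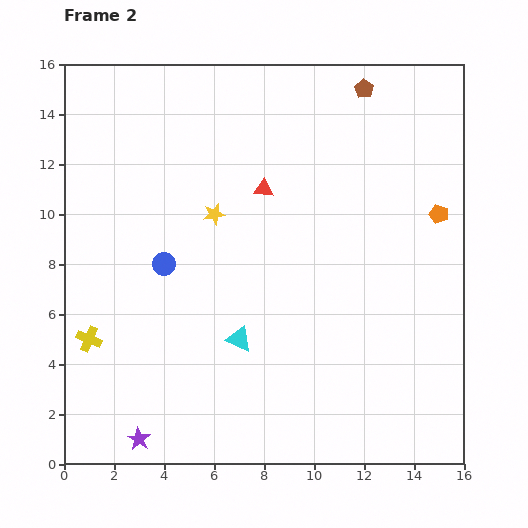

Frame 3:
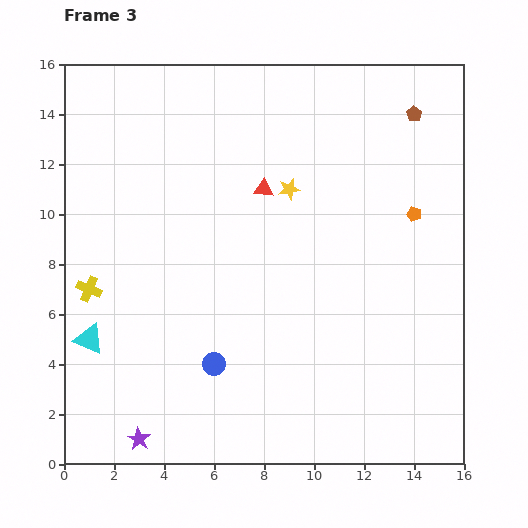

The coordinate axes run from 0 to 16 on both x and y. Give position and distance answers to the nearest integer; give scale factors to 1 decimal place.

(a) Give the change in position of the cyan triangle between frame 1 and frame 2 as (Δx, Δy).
(-6, 1)

The cyan triangle was at (13, 4) in frame 1 and (7, 5) in frame 2.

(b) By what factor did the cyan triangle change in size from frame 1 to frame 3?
1.4×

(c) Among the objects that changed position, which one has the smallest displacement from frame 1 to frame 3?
the orange pentagon

(moved 1)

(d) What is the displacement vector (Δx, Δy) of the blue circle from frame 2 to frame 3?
(2, -4)

The blue circle was at (4, 8) in frame 2 and (6, 4) in frame 3.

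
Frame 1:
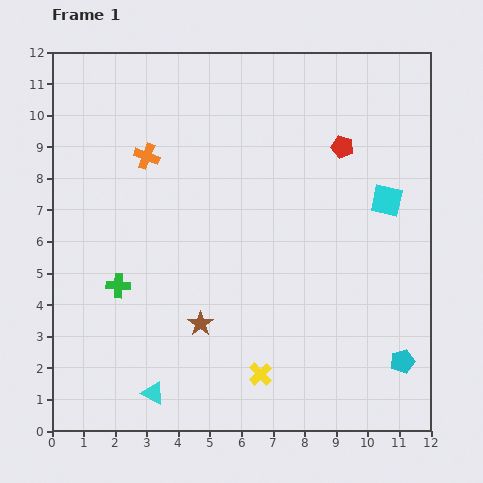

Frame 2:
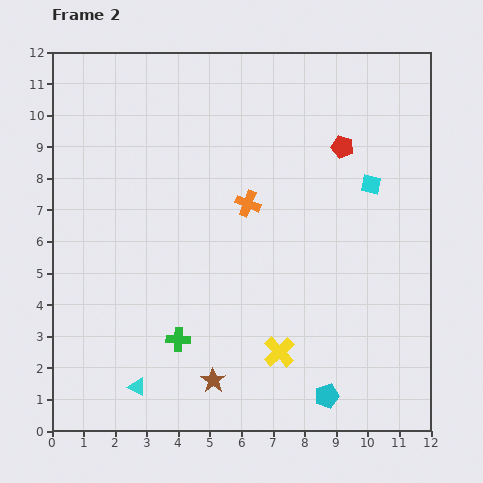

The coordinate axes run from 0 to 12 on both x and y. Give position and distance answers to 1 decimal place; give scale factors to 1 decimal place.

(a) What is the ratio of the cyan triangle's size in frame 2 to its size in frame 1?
0.8×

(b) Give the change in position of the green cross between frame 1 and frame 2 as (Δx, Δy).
(1.9, -1.7)

The green cross was at (2.1, 4.6) in frame 1 and (4.0, 2.9) in frame 2.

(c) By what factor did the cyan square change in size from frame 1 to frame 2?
0.6×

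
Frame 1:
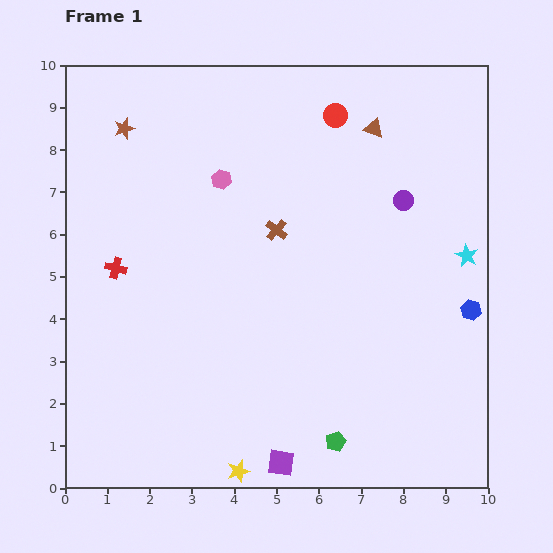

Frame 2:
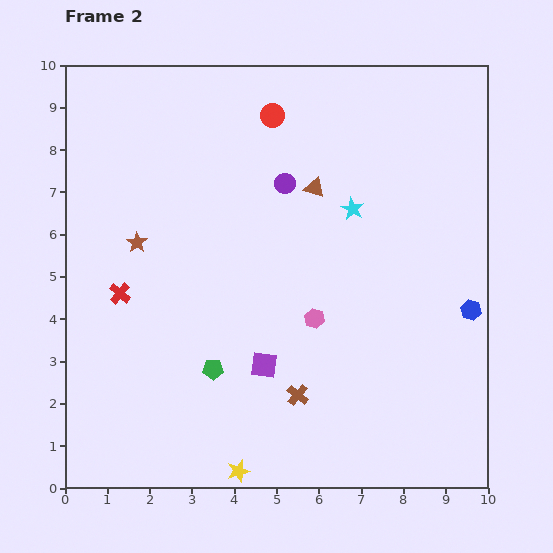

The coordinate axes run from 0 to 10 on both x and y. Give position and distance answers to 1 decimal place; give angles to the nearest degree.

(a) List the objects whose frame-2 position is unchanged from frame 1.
the yellow star, the blue hexagon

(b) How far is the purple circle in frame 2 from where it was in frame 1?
2.8

The purple circle moved from (8.0, 6.8) to (5.2, 7.2), a distance of √(2.8² + 0.4²) ≈ 2.8.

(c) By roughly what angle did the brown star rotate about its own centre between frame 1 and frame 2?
20° counter-clockwise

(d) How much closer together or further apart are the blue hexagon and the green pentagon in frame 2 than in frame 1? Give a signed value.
+1.8

Distance in frame 1: 4.5. Distance in frame 2: 6.3.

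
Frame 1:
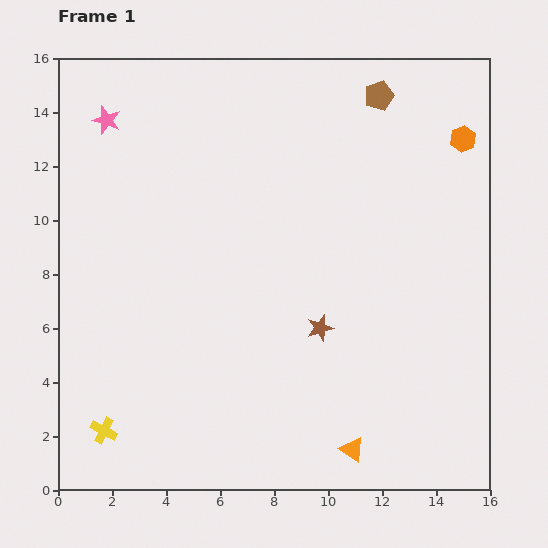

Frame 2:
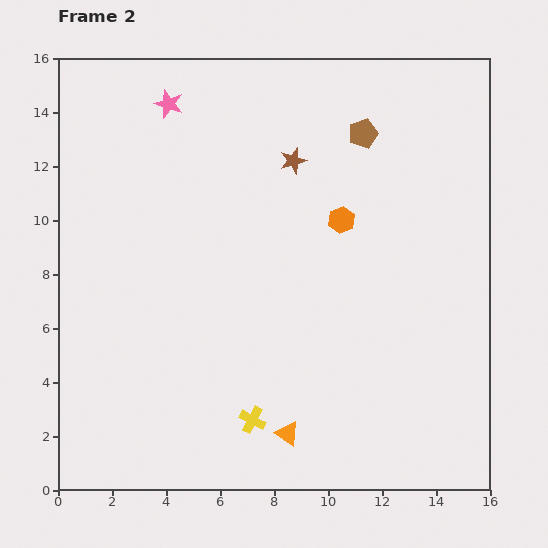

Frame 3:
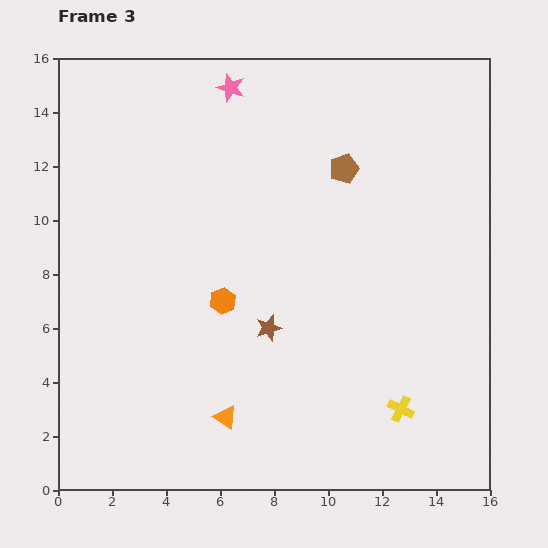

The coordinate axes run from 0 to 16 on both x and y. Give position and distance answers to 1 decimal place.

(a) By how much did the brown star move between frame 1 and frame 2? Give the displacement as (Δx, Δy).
(-1.0, 6.2)

The brown star was at (9.7, 6.0) in frame 1 and (8.7, 12.2) in frame 2.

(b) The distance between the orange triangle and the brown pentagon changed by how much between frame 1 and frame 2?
-1.7

Distance in frame 1: 13.1. Distance in frame 2: 11.4.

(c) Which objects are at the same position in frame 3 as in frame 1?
none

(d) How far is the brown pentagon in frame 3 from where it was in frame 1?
3.0

The brown pentagon moved from (11.9, 14.6) to (10.6, 11.9), a distance of √(1.3² + 2.7²) ≈ 3.0.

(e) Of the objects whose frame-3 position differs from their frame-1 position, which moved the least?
the brown star

(moved 1.9)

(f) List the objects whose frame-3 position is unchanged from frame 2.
none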